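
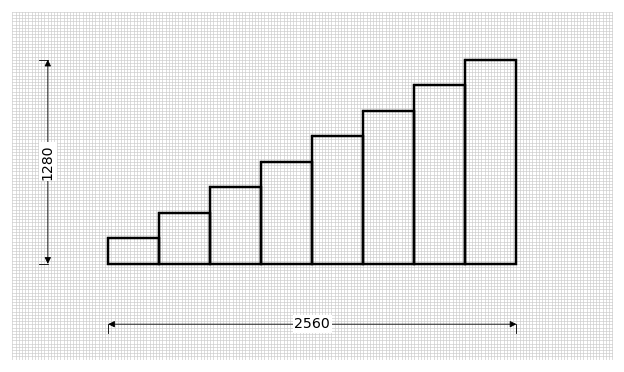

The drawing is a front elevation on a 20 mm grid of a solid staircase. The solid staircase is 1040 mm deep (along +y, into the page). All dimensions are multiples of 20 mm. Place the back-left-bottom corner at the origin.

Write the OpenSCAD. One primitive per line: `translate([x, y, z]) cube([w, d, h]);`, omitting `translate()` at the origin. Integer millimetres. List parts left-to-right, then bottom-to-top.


cube([320, 1040, 160]);
translate([320, 0, 0]) cube([320, 1040, 320]);
translate([640, 0, 0]) cube([320, 1040, 480]);
translate([960, 0, 0]) cube([320, 1040, 640]);
translate([1280, 0, 0]) cube([320, 1040, 800]);
translate([1600, 0, 0]) cube([320, 1040, 960]);
translate([1920, 0, 0]) cube([320, 1040, 1120]);
translate([2240, 0, 0]) cube([320, 1040, 1280]);


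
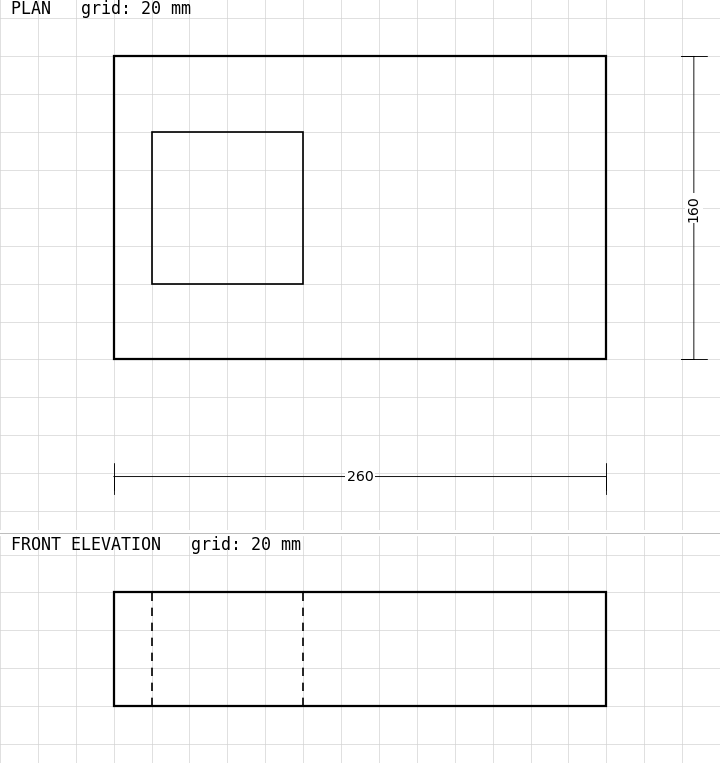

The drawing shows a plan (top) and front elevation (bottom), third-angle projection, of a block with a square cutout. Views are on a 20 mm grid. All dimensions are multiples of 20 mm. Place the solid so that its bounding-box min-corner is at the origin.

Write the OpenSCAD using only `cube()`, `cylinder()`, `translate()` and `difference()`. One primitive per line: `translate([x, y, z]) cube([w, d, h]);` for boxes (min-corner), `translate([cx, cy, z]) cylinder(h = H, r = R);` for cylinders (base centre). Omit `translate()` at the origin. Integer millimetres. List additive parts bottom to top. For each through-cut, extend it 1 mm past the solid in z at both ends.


difference() {
  cube([260, 160, 60]);
  translate([20, 40, -1]) cube([80, 80, 62]);
}


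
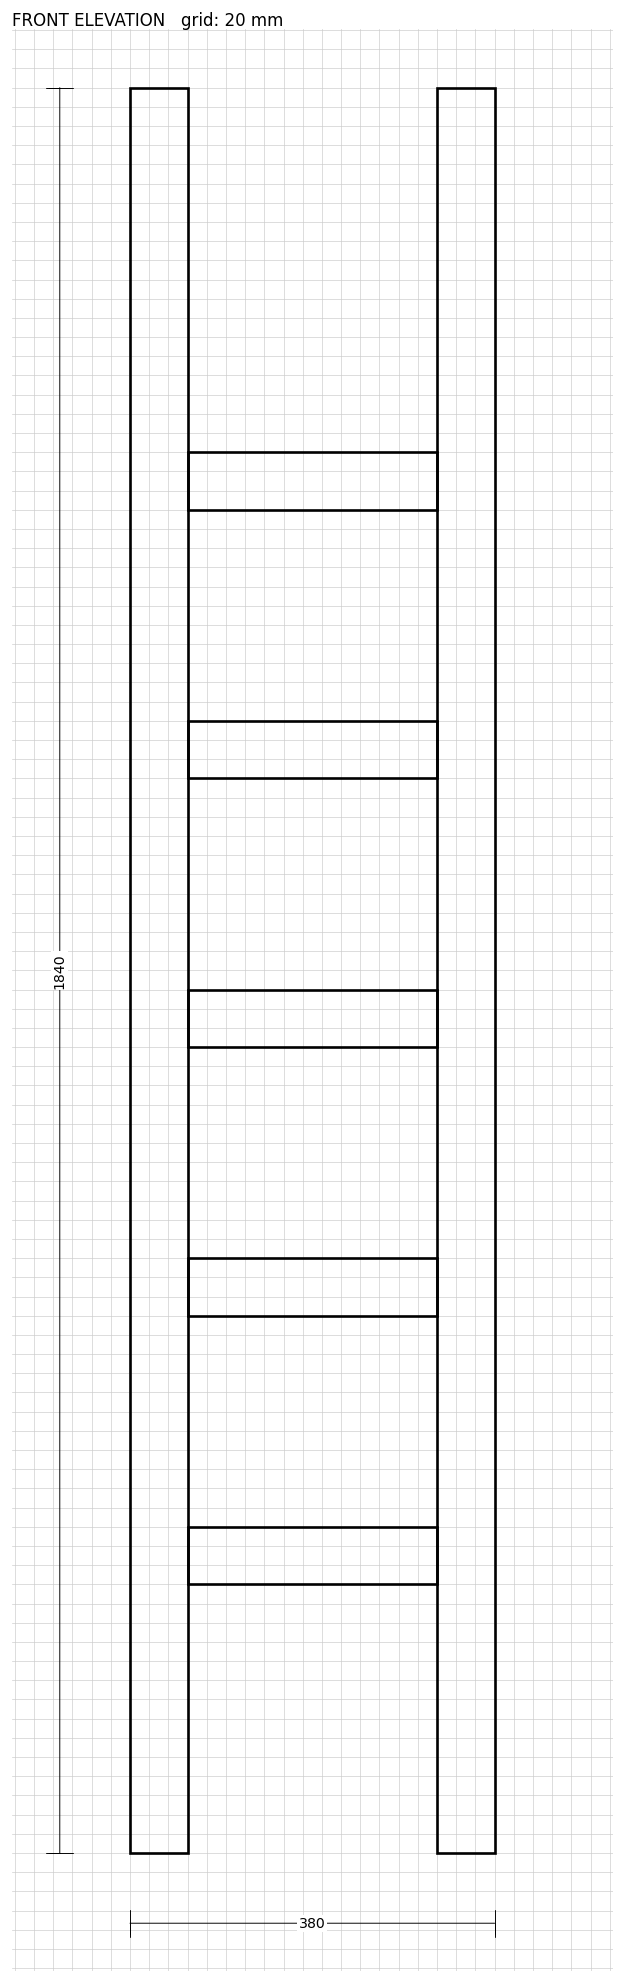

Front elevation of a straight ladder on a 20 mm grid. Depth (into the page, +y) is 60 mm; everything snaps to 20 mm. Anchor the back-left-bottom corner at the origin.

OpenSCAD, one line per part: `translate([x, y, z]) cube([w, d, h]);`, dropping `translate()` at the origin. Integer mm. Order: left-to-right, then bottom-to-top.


cube([60, 60, 1840]);
translate([60, 0, 280]) cube([260, 60, 60]);
translate([60, 0, 560]) cube([260, 60, 60]);
translate([60, 0, 840]) cube([260, 60, 60]);
translate([60, 0, 1120]) cube([260, 60, 60]);
translate([60, 0, 1400]) cube([260, 60, 60]);
translate([320, 0, 0]) cube([60, 60, 1840]);


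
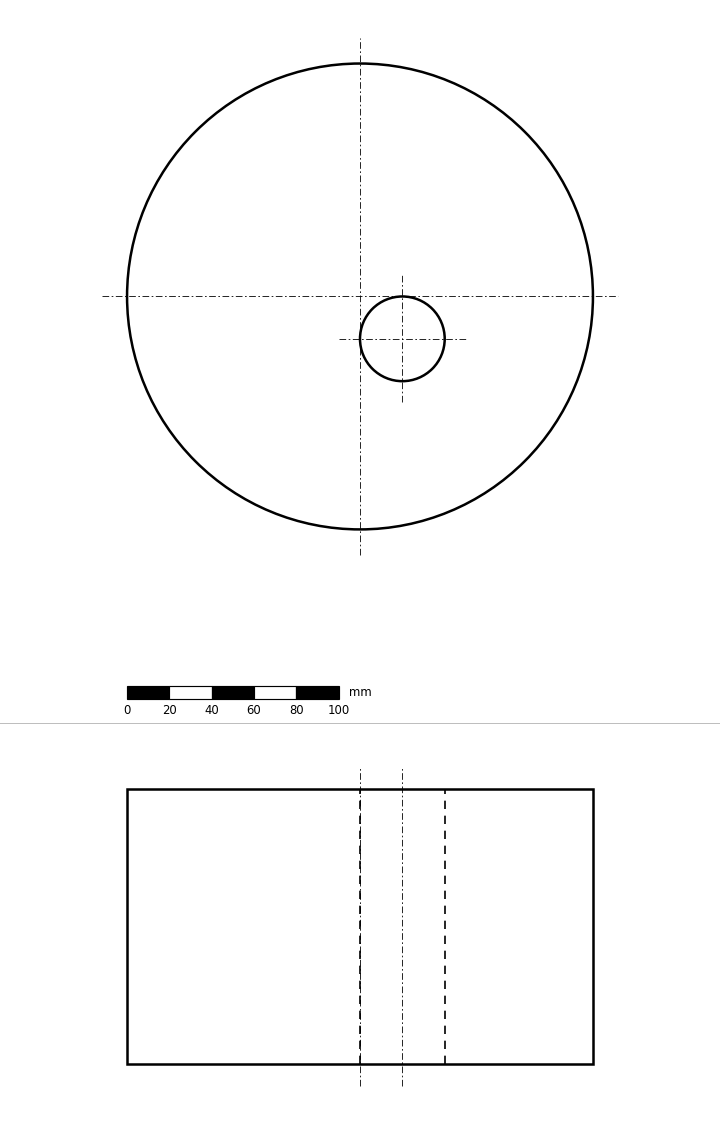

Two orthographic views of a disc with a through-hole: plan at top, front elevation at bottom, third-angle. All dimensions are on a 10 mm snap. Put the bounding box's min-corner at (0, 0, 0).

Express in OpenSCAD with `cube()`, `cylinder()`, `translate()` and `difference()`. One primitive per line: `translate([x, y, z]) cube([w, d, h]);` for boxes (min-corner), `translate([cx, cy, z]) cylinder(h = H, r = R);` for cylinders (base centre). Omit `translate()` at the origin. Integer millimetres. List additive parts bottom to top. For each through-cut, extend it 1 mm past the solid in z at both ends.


difference() {
  translate([110, 110, 0]) cylinder(h = 130, r = 110);
  translate([130, 90, -1]) cylinder(h = 132, r = 20);
}


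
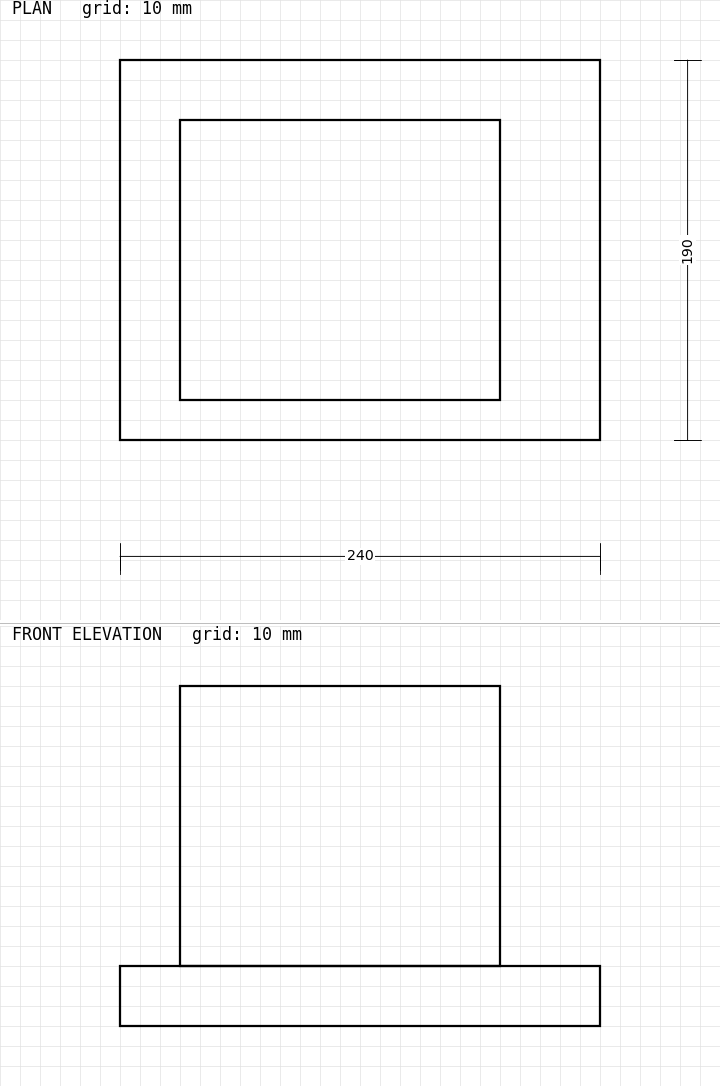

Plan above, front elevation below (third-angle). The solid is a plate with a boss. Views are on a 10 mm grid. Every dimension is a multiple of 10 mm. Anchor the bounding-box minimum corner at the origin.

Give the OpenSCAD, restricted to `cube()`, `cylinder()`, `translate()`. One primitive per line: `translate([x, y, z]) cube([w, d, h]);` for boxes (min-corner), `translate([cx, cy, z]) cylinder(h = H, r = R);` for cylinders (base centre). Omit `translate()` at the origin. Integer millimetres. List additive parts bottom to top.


cube([240, 190, 30]);
translate([30, 20, 30]) cube([160, 140, 140]);


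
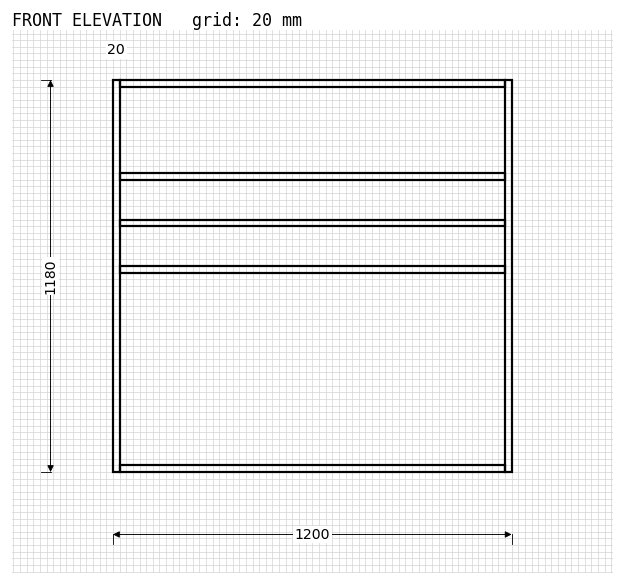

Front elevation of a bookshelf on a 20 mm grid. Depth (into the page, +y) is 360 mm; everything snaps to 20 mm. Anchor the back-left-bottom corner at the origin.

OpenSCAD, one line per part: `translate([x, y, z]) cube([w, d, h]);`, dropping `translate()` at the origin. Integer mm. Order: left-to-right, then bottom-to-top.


cube([20, 360, 1180]);
translate([20, 0, 0]) cube([1160, 360, 20]);
translate([20, 0, 600]) cube([1160, 360, 20]);
translate([20, 0, 740]) cube([1160, 360, 20]);
translate([20, 0, 880]) cube([1160, 360, 20]);
translate([20, 0, 1160]) cube([1160, 360, 20]);
translate([1180, 0, 0]) cube([20, 360, 1180]);


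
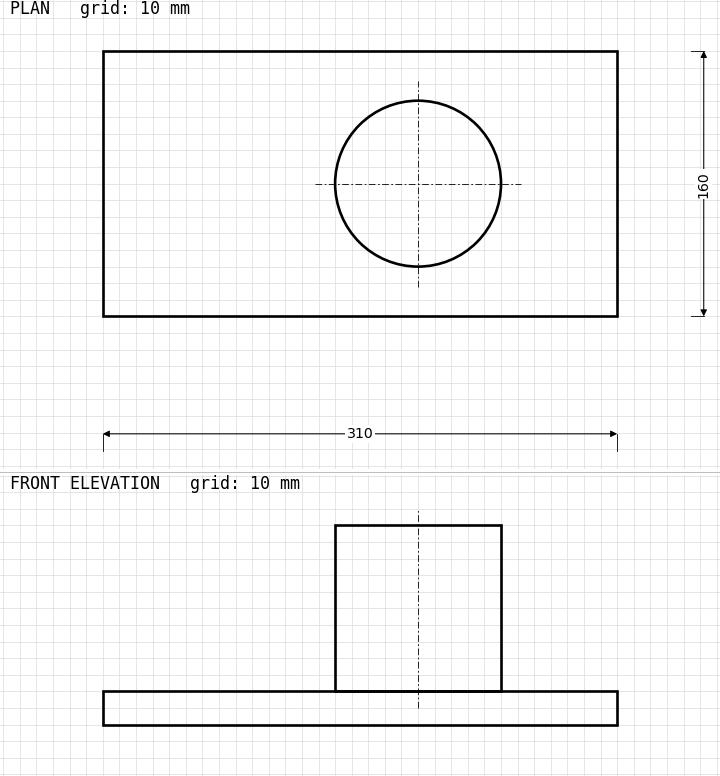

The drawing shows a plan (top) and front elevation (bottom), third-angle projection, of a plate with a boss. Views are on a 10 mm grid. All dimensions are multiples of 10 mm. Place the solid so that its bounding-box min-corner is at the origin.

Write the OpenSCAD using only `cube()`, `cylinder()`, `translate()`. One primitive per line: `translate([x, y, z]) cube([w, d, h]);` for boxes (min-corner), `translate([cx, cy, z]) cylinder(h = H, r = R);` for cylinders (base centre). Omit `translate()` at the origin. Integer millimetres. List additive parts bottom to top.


cube([310, 160, 20]);
translate([190, 80, 20]) cylinder(h = 100, r = 50);


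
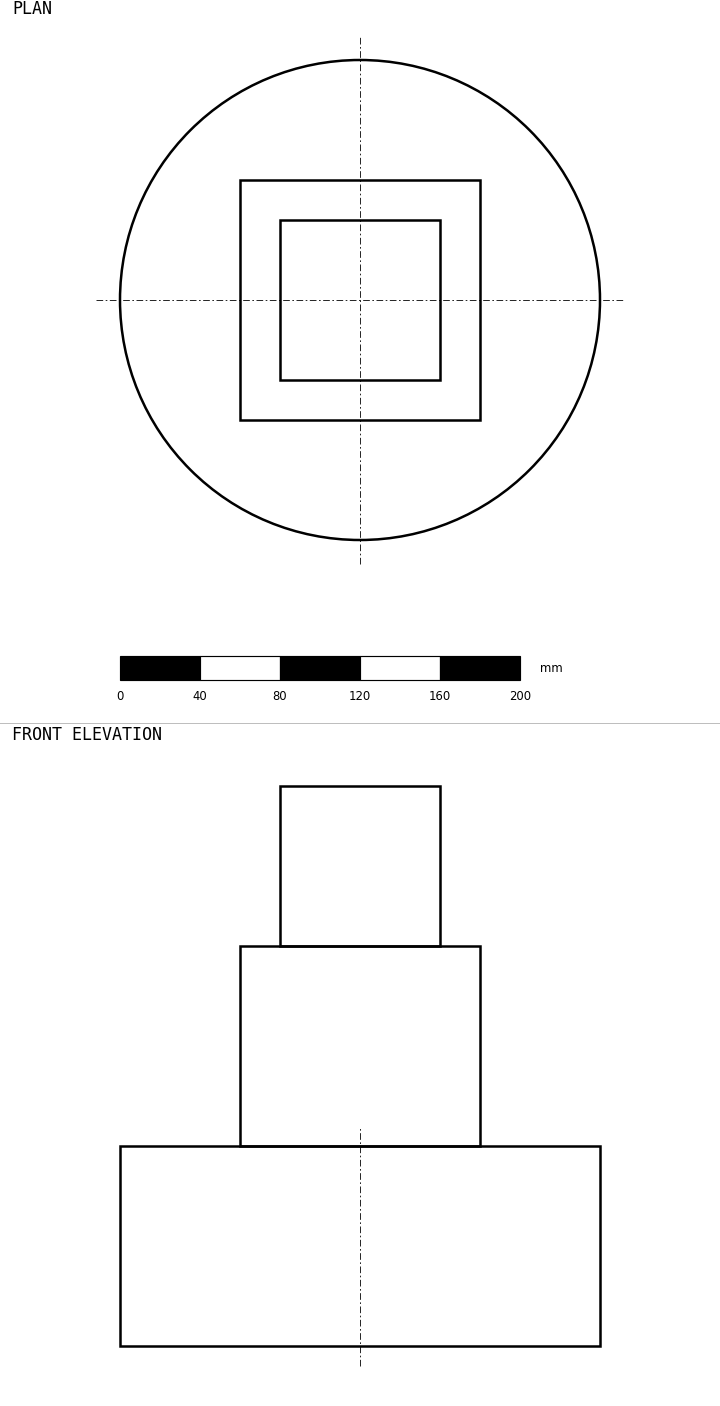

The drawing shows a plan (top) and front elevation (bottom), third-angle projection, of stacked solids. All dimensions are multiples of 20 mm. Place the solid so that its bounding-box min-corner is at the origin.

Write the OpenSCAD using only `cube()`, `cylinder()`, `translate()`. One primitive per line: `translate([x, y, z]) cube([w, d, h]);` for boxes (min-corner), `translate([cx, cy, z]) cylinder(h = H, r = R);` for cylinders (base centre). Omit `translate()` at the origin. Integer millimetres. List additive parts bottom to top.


translate([120, 120, 0]) cylinder(h = 100, r = 120);
translate([60, 60, 100]) cube([120, 120, 100]);
translate([80, 80, 200]) cube([80, 80, 80]);


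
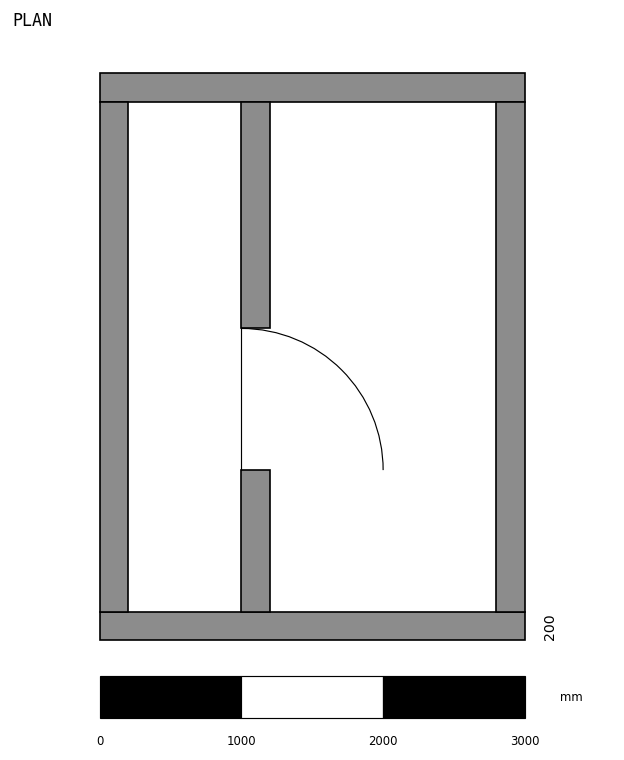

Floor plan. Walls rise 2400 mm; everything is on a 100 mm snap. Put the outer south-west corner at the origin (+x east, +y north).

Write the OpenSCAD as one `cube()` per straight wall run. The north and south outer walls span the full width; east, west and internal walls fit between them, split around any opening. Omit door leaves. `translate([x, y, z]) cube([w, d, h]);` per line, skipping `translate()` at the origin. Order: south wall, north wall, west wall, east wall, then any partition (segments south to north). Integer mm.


cube([3000, 200, 2400]);
translate([0, 3800, 0]) cube([3000, 200, 2400]);
translate([0, 200, 0]) cube([200, 3600, 2400]);
translate([2800, 200, 0]) cube([200, 3600, 2400]);
translate([1000, 200, 0]) cube([200, 1000, 2400]);
translate([1000, 2200, 0]) cube([200, 1600, 2400]);


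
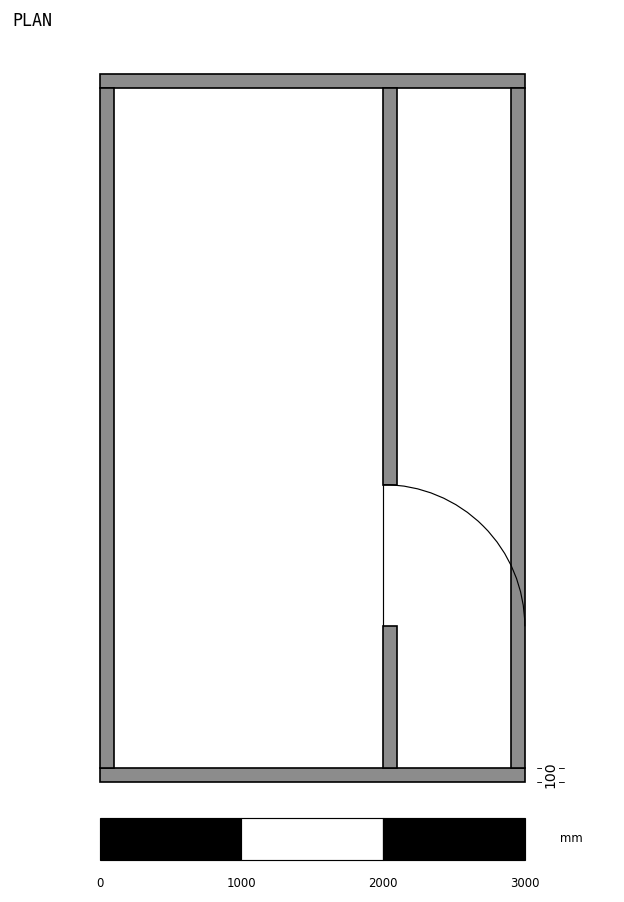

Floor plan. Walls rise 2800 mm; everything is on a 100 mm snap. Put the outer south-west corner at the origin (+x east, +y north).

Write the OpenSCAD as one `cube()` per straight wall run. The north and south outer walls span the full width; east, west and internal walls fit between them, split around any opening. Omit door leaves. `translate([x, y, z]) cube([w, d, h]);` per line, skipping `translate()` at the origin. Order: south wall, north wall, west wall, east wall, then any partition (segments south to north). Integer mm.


cube([3000, 100, 2800]);
translate([0, 4900, 0]) cube([3000, 100, 2800]);
translate([0, 100, 0]) cube([100, 4800, 2800]);
translate([2900, 100, 0]) cube([100, 4800, 2800]);
translate([2000, 100, 0]) cube([100, 1000, 2800]);
translate([2000, 2100, 0]) cube([100, 2800, 2800]);


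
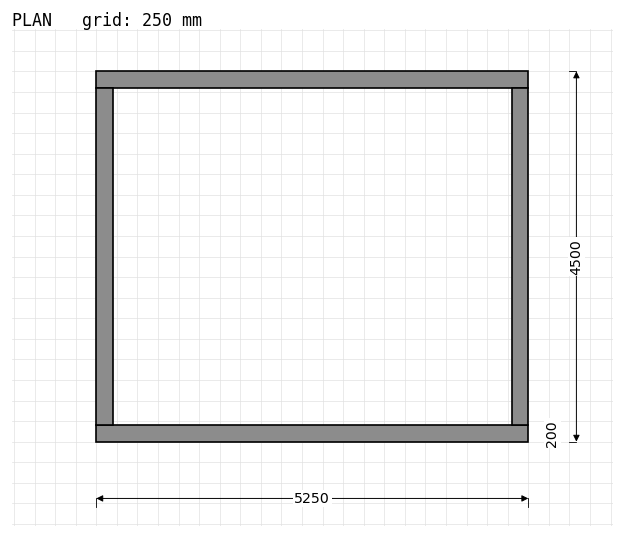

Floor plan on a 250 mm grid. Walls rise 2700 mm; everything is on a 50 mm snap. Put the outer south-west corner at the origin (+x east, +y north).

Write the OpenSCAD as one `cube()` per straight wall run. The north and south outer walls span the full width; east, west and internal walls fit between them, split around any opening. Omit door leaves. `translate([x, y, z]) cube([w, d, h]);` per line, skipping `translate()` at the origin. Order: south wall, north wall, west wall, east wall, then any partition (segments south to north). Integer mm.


cube([5250, 200, 2700]);
translate([0, 4300, 0]) cube([5250, 200, 2700]);
translate([0, 200, 0]) cube([200, 4100, 2700]);
translate([5050, 200, 0]) cube([200, 4100, 2700]);


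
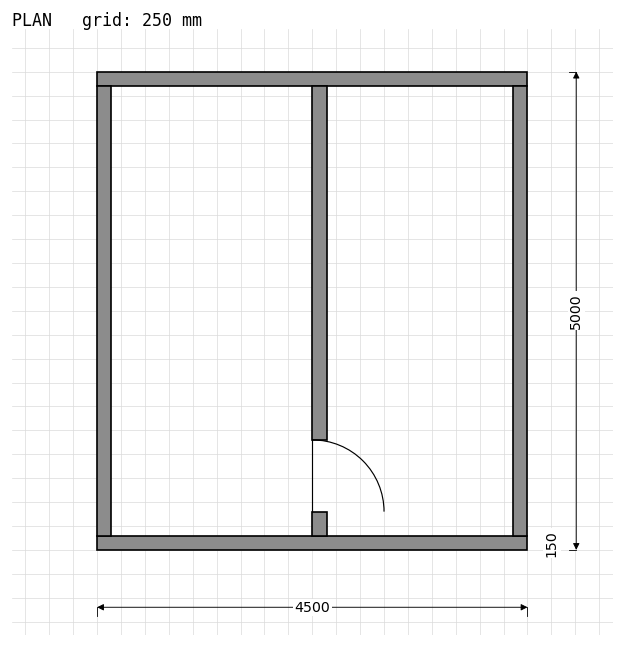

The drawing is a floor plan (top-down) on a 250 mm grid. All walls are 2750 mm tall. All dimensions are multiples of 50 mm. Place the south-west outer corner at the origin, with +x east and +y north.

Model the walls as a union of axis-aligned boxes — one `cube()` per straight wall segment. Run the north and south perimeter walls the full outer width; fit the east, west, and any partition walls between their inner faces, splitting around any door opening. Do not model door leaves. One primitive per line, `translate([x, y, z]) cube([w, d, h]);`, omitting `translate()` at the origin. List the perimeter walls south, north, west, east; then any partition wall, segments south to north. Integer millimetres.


cube([4500, 150, 2750]);
translate([0, 4850, 0]) cube([4500, 150, 2750]);
translate([0, 150, 0]) cube([150, 4700, 2750]);
translate([4350, 150, 0]) cube([150, 4700, 2750]);
translate([2250, 150, 0]) cube([150, 250, 2750]);
translate([2250, 1150, 0]) cube([150, 3700, 2750]);


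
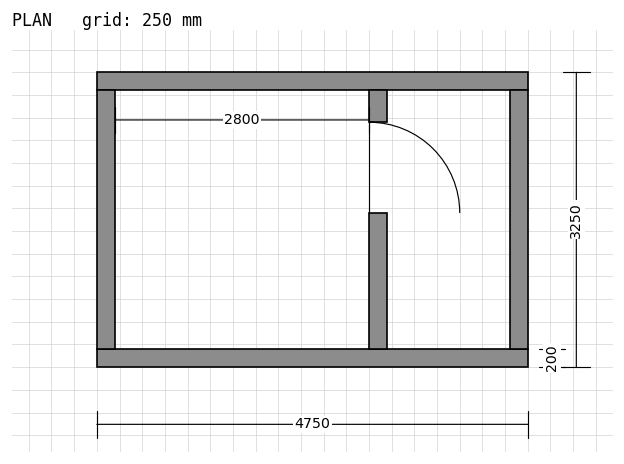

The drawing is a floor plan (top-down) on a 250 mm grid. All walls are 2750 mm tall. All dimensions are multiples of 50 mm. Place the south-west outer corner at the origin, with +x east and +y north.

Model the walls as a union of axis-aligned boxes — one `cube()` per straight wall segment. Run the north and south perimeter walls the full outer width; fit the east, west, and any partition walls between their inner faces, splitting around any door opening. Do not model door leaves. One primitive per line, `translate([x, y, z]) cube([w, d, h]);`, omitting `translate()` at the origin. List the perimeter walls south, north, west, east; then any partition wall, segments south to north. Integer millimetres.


cube([4750, 200, 2750]);
translate([0, 3050, 0]) cube([4750, 200, 2750]);
translate([0, 200, 0]) cube([200, 2850, 2750]);
translate([4550, 200, 0]) cube([200, 2850, 2750]);
translate([3000, 200, 0]) cube([200, 1500, 2750]);
translate([3000, 2700, 0]) cube([200, 350, 2750]);


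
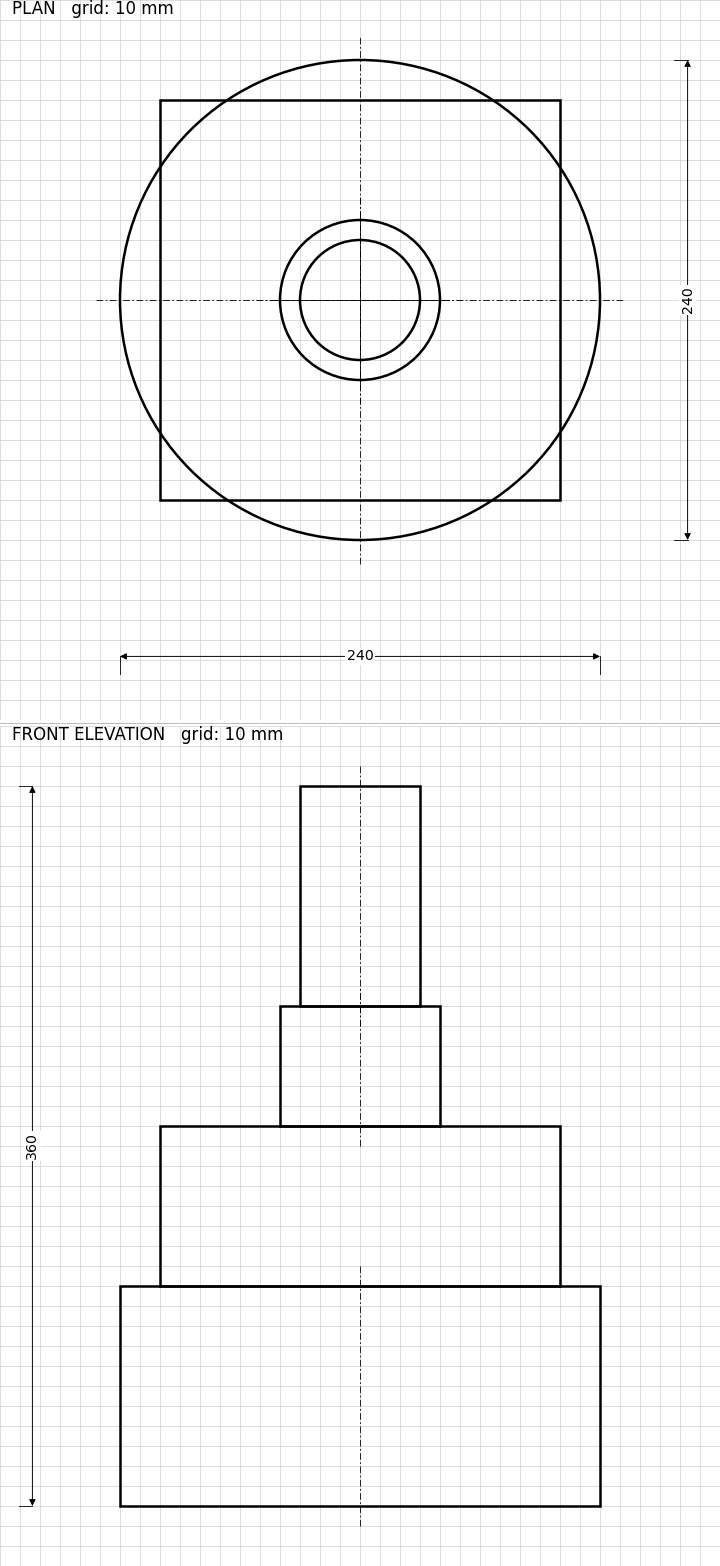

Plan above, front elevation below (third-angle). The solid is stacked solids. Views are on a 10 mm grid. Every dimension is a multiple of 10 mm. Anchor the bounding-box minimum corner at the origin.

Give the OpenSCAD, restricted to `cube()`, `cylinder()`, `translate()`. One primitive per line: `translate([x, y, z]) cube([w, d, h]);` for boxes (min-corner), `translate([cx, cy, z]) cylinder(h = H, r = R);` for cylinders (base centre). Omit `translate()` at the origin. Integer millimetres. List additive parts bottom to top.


translate([120, 120, 0]) cylinder(h = 110, r = 120);
translate([20, 20, 110]) cube([200, 200, 80]);
translate([120, 120, 190]) cylinder(h = 60, r = 40);
translate([120, 120, 250]) cylinder(h = 110, r = 30);


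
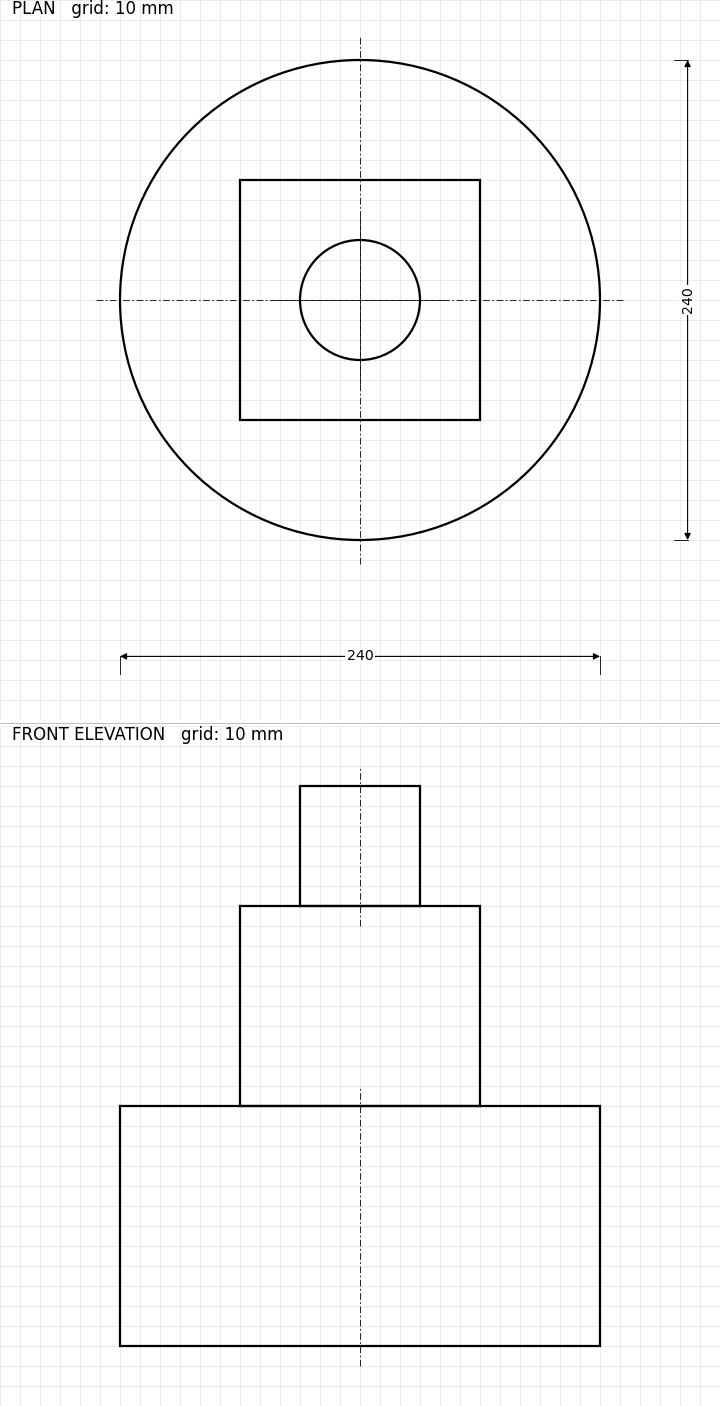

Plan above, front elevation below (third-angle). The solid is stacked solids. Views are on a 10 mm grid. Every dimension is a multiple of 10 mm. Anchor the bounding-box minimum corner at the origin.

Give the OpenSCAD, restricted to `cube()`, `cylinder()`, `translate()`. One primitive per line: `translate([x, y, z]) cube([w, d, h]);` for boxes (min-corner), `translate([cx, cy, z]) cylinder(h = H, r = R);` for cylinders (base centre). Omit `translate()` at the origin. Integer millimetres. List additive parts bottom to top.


translate([120, 120, 0]) cylinder(h = 120, r = 120);
translate([60, 60, 120]) cube([120, 120, 100]);
translate([120, 120, 220]) cylinder(h = 60, r = 30);


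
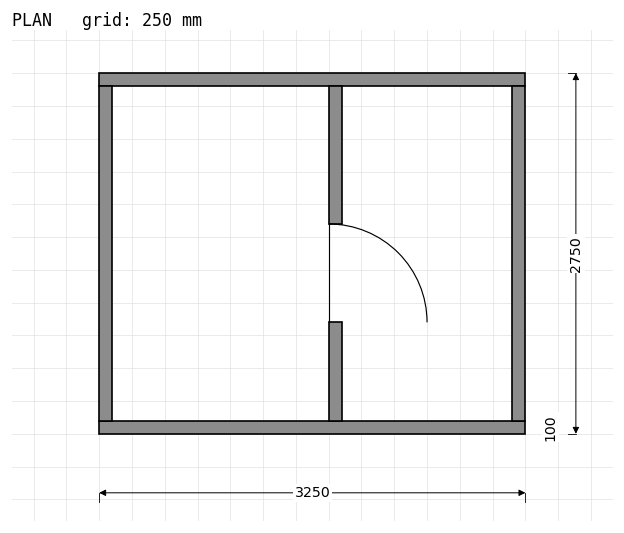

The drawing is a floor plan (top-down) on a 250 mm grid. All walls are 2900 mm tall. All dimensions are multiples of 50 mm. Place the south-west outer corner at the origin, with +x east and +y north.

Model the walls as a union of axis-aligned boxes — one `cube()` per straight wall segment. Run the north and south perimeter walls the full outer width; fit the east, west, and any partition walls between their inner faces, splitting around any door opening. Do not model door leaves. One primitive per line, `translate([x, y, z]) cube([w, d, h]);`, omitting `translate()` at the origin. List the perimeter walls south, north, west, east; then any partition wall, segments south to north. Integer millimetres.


cube([3250, 100, 2900]);
translate([0, 2650, 0]) cube([3250, 100, 2900]);
translate([0, 100, 0]) cube([100, 2550, 2900]);
translate([3150, 100, 0]) cube([100, 2550, 2900]);
translate([1750, 100, 0]) cube([100, 750, 2900]);
translate([1750, 1600, 0]) cube([100, 1050, 2900]);


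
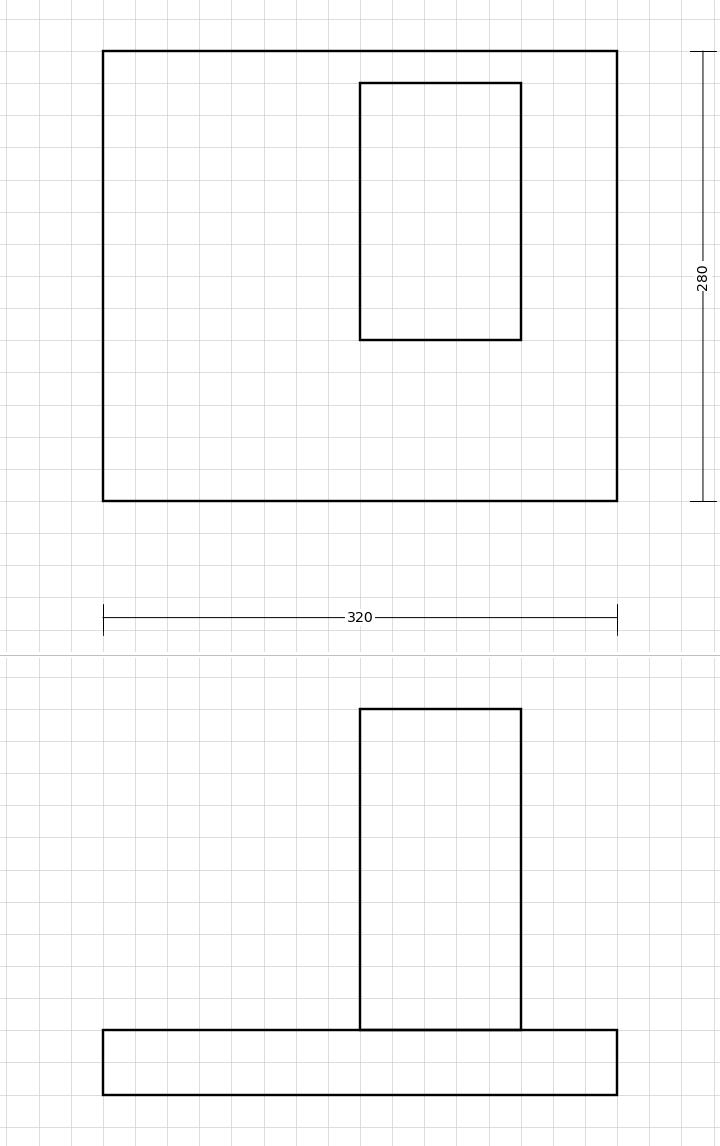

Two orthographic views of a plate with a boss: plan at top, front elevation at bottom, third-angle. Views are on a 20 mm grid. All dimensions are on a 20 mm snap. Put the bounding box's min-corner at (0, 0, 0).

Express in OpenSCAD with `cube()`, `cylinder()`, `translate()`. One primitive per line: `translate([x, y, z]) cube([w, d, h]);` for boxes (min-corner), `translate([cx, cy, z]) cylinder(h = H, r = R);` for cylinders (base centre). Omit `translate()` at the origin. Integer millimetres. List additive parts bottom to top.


cube([320, 280, 40]);
translate([160, 100, 40]) cube([100, 160, 200]);


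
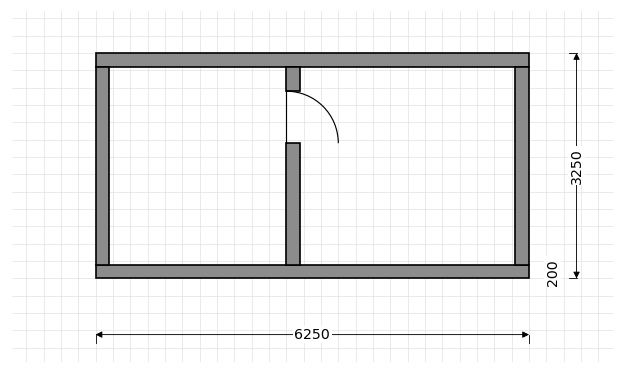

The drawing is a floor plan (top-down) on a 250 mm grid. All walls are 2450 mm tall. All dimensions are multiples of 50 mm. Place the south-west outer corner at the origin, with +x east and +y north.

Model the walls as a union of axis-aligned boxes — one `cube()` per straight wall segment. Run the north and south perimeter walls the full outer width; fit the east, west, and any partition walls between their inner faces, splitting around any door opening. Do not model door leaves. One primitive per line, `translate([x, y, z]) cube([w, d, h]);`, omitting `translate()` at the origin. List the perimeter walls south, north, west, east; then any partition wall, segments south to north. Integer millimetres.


cube([6250, 200, 2450]);
translate([0, 3050, 0]) cube([6250, 200, 2450]);
translate([0, 200, 0]) cube([200, 2850, 2450]);
translate([6050, 200, 0]) cube([200, 2850, 2450]);
translate([2750, 200, 0]) cube([200, 1750, 2450]);
translate([2750, 2700, 0]) cube([200, 350, 2450]);


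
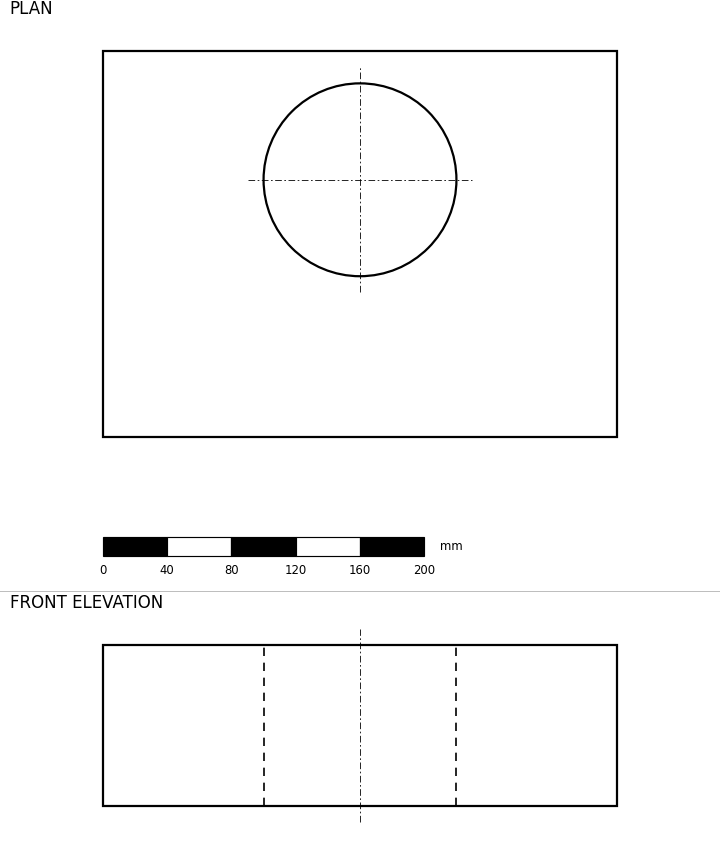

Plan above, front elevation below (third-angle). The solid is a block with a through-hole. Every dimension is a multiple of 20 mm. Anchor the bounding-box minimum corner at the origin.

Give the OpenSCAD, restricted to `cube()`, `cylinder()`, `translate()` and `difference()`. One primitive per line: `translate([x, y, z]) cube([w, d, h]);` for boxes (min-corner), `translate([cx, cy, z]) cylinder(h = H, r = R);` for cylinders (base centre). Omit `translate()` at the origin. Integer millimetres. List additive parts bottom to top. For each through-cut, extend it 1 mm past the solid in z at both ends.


difference() {
  cube([320, 240, 100]);
  translate([160, 160, -1]) cylinder(h = 102, r = 60);
}


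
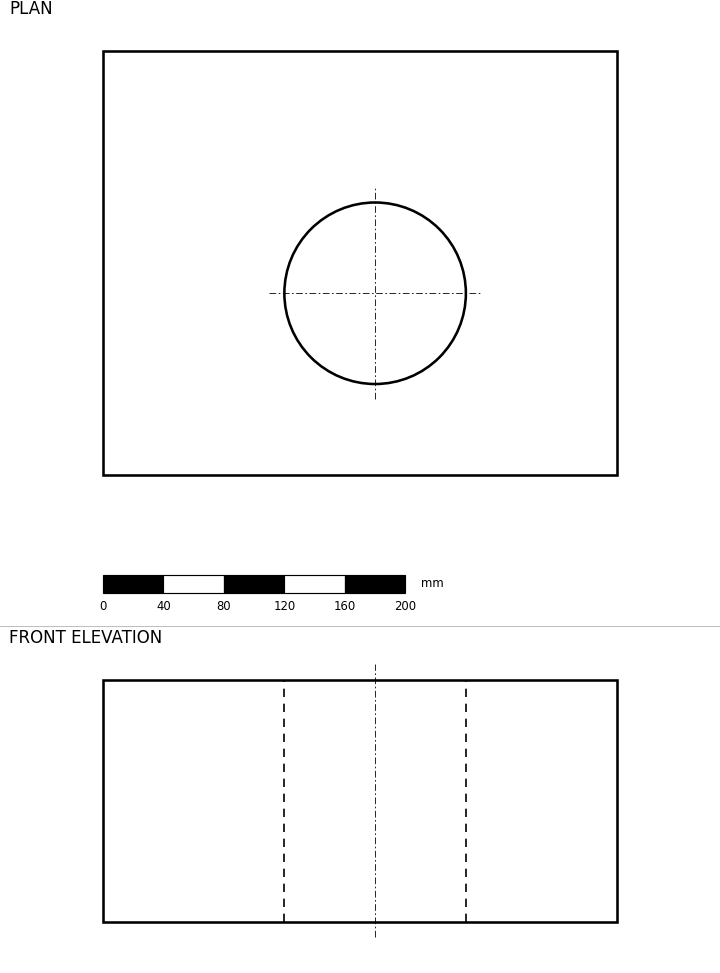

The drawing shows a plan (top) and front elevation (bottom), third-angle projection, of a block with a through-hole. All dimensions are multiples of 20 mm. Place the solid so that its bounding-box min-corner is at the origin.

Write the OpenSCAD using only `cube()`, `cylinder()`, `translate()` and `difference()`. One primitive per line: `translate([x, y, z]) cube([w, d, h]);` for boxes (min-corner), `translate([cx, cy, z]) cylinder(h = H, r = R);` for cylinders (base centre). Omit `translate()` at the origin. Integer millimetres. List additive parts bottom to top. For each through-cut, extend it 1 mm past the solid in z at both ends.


difference() {
  cube([340, 280, 160]);
  translate([180, 120, -1]) cylinder(h = 162, r = 60);
}


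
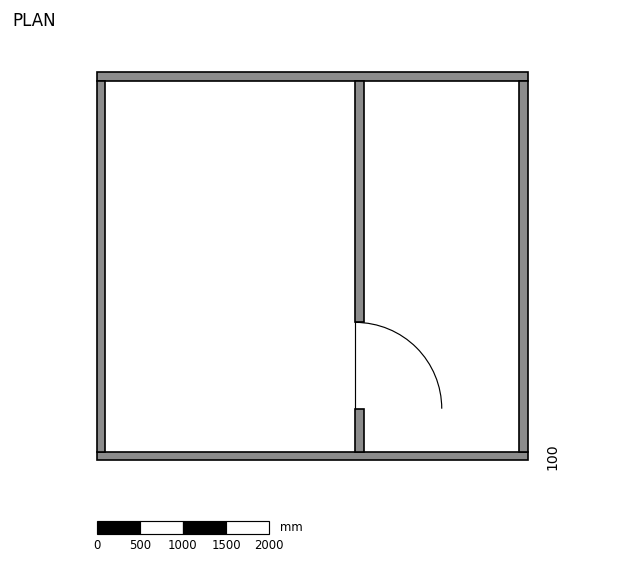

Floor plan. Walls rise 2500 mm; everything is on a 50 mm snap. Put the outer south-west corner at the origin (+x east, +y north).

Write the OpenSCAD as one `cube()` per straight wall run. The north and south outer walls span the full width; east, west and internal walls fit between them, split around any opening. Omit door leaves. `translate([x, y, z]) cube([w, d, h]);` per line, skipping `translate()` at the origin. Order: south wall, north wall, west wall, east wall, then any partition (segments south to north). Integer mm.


cube([5000, 100, 2500]);
translate([0, 4400, 0]) cube([5000, 100, 2500]);
translate([0, 100, 0]) cube([100, 4300, 2500]);
translate([4900, 100, 0]) cube([100, 4300, 2500]);
translate([3000, 100, 0]) cube([100, 500, 2500]);
translate([3000, 1600, 0]) cube([100, 2800, 2500]);


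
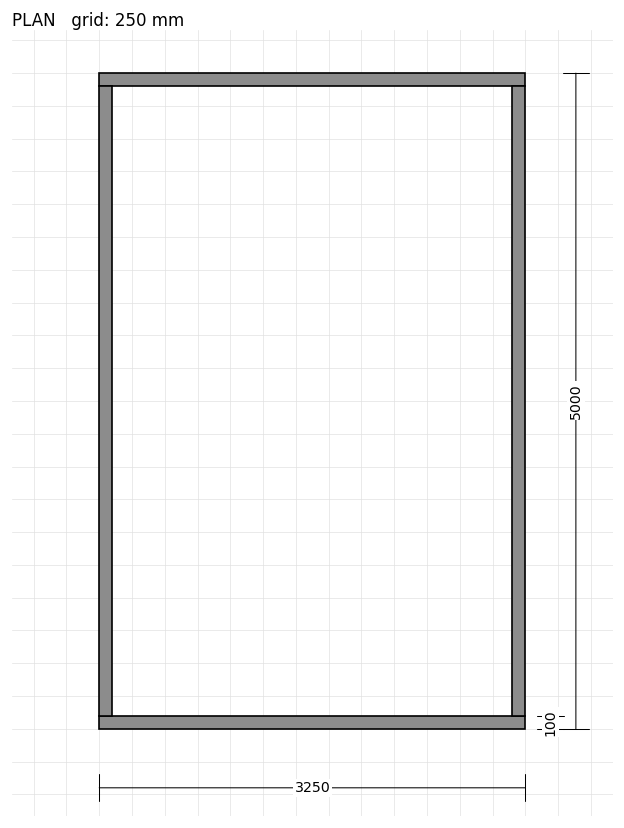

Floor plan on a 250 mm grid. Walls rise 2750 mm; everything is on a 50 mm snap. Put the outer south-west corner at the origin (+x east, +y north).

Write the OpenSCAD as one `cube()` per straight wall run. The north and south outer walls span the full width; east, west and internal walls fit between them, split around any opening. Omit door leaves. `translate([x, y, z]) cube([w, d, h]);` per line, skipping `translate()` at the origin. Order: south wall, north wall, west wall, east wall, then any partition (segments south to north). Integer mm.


cube([3250, 100, 2750]);
translate([0, 4900, 0]) cube([3250, 100, 2750]);
translate([0, 100, 0]) cube([100, 4800, 2750]);
translate([3150, 100, 0]) cube([100, 4800, 2750]);


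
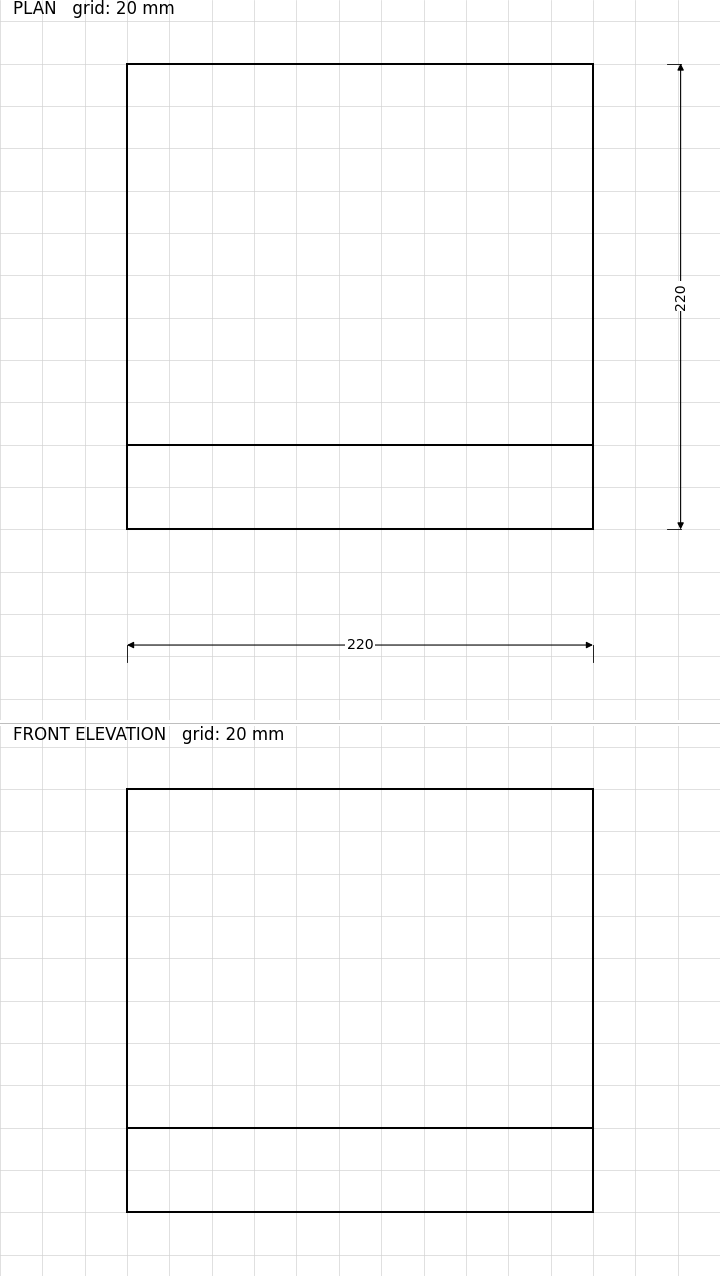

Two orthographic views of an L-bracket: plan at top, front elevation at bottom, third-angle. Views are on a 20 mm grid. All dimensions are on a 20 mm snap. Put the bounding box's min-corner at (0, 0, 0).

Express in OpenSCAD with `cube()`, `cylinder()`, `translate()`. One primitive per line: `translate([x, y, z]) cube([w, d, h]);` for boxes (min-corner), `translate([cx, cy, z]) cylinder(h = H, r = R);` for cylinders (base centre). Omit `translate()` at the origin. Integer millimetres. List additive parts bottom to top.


cube([220, 220, 40]);
translate([0, 0, 40]) cube([220, 40, 160]);


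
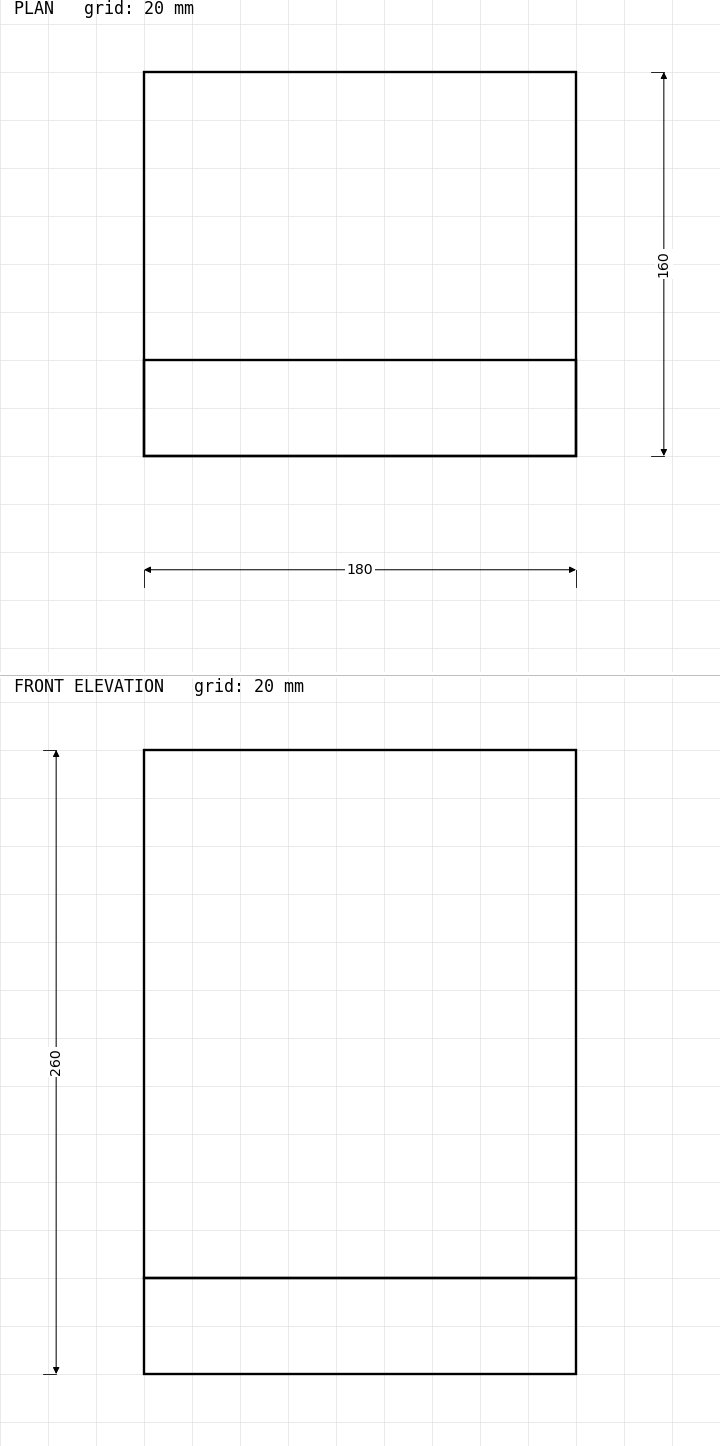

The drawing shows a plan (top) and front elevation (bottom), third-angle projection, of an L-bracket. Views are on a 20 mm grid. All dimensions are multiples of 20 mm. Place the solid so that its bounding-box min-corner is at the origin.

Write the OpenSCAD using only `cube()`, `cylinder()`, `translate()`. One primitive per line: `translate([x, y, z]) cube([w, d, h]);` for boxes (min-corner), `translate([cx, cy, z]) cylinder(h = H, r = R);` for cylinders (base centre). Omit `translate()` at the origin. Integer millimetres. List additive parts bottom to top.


cube([180, 160, 40]);
translate([0, 0, 40]) cube([180, 40, 220]);


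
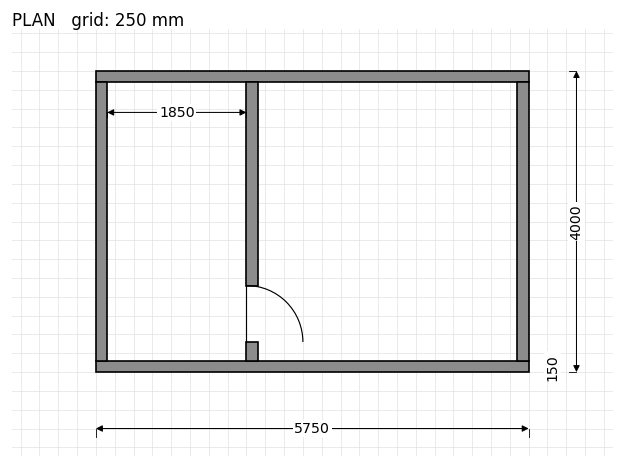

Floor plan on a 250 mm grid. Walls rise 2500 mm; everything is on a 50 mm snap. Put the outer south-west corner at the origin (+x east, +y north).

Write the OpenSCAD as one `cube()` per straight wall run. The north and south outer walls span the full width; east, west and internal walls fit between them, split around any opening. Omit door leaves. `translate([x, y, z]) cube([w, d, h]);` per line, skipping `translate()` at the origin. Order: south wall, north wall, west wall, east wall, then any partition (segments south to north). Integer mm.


cube([5750, 150, 2500]);
translate([0, 3850, 0]) cube([5750, 150, 2500]);
translate([0, 150, 0]) cube([150, 3700, 2500]);
translate([5600, 150, 0]) cube([150, 3700, 2500]);
translate([2000, 150, 0]) cube([150, 250, 2500]);
translate([2000, 1150, 0]) cube([150, 2700, 2500]);


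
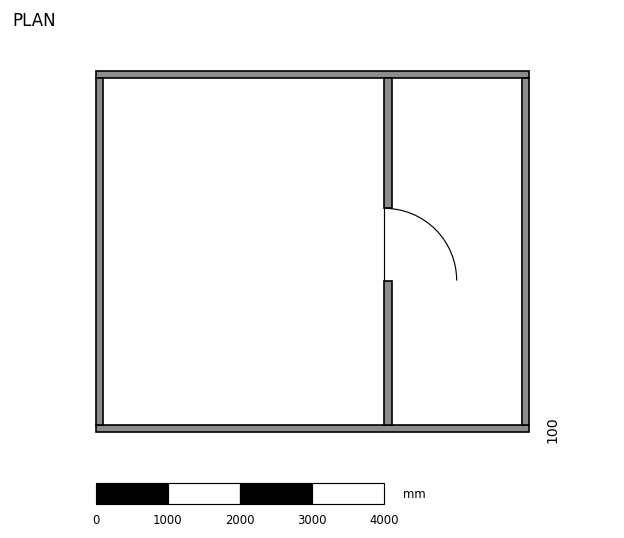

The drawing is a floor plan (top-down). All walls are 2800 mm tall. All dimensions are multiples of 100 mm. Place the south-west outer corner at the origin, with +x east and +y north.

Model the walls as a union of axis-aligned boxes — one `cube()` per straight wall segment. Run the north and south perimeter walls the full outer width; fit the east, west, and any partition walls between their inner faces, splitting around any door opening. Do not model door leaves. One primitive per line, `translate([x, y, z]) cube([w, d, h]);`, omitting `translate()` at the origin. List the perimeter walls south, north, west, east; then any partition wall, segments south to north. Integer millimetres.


cube([6000, 100, 2800]);
translate([0, 4900, 0]) cube([6000, 100, 2800]);
translate([0, 100, 0]) cube([100, 4800, 2800]);
translate([5900, 100, 0]) cube([100, 4800, 2800]);
translate([4000, 100, 0]) cube([100, 2000, 2800]);
translate([4000, 3100, 0]) cube([100, 1800, 2800]);


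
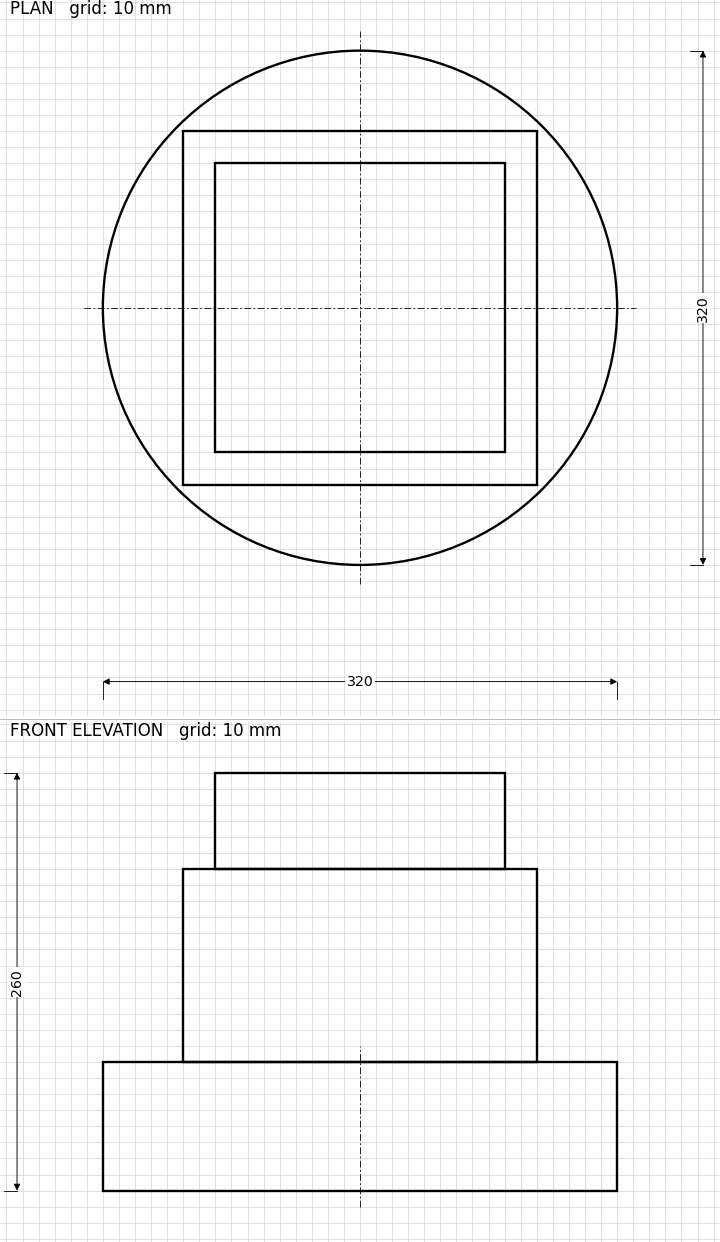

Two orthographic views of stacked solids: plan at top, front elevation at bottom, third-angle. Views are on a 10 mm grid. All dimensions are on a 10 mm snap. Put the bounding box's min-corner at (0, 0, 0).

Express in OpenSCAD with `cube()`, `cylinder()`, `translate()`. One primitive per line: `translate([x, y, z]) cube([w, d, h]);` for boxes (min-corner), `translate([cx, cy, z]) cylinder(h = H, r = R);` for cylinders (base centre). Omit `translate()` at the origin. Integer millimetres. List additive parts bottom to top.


translate([160, 160, 0]) cylinder(h = 80, r = 160);
translate([50, 50, 80]) cube([220, 220, 120]);
translate([70, 70, 200]) cube([180, 180, 60]);


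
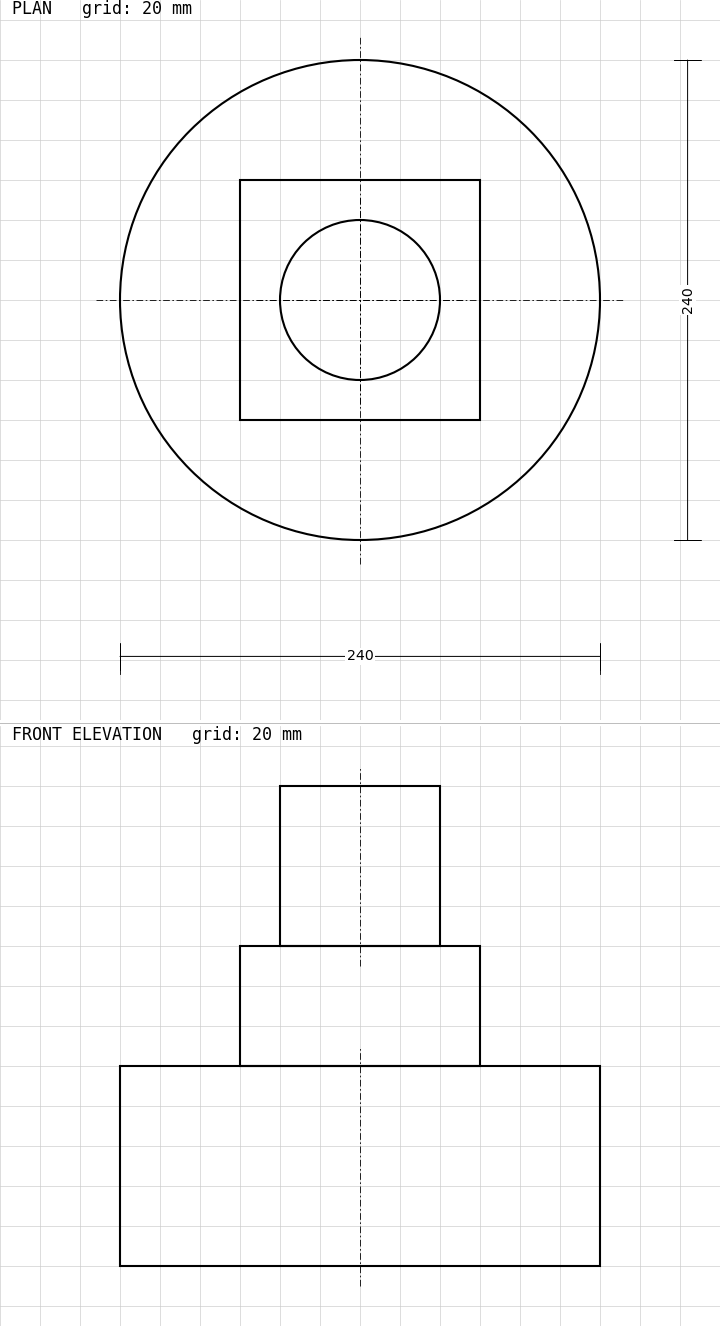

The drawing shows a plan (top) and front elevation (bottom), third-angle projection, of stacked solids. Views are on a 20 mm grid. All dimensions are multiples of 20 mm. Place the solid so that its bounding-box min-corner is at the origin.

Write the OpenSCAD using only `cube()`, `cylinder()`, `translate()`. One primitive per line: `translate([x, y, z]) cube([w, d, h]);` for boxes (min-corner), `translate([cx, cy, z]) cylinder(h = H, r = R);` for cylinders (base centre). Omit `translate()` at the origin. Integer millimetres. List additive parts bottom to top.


translate([120, 120, 0]) cylinder(h = 100, r = 120);
translate([60, 60, 100]) cube([120, 120, 60]);
translate([120, 120, 160]) cylinder(h = 80, r = 40);


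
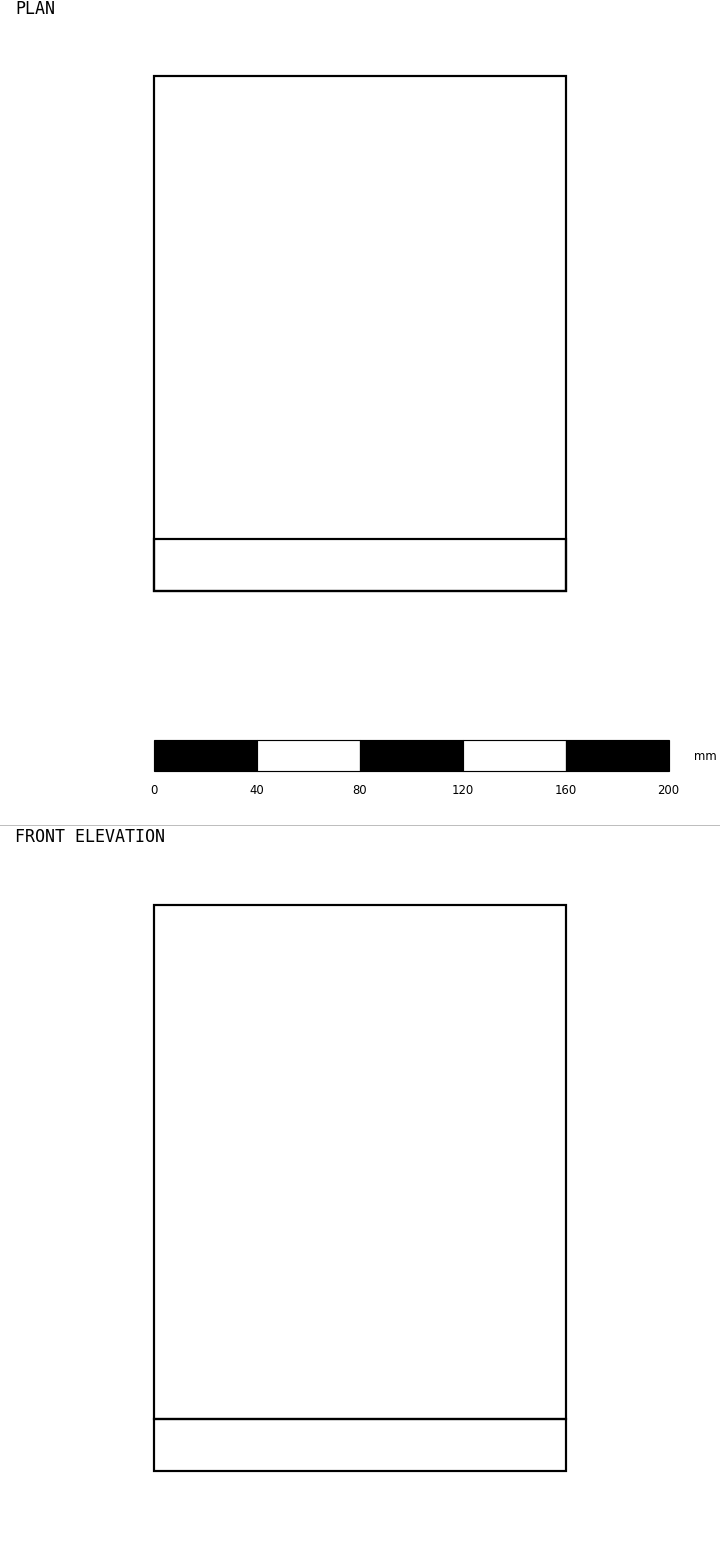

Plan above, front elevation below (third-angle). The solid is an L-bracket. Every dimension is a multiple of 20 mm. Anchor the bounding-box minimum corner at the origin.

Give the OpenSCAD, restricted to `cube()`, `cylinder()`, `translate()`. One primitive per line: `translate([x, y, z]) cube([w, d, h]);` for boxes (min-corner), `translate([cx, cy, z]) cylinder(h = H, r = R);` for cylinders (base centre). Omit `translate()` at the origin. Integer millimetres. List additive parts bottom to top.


cube([160, 200, 20]);
translate([0, 0, 20]) cube([160, 20, 200]);


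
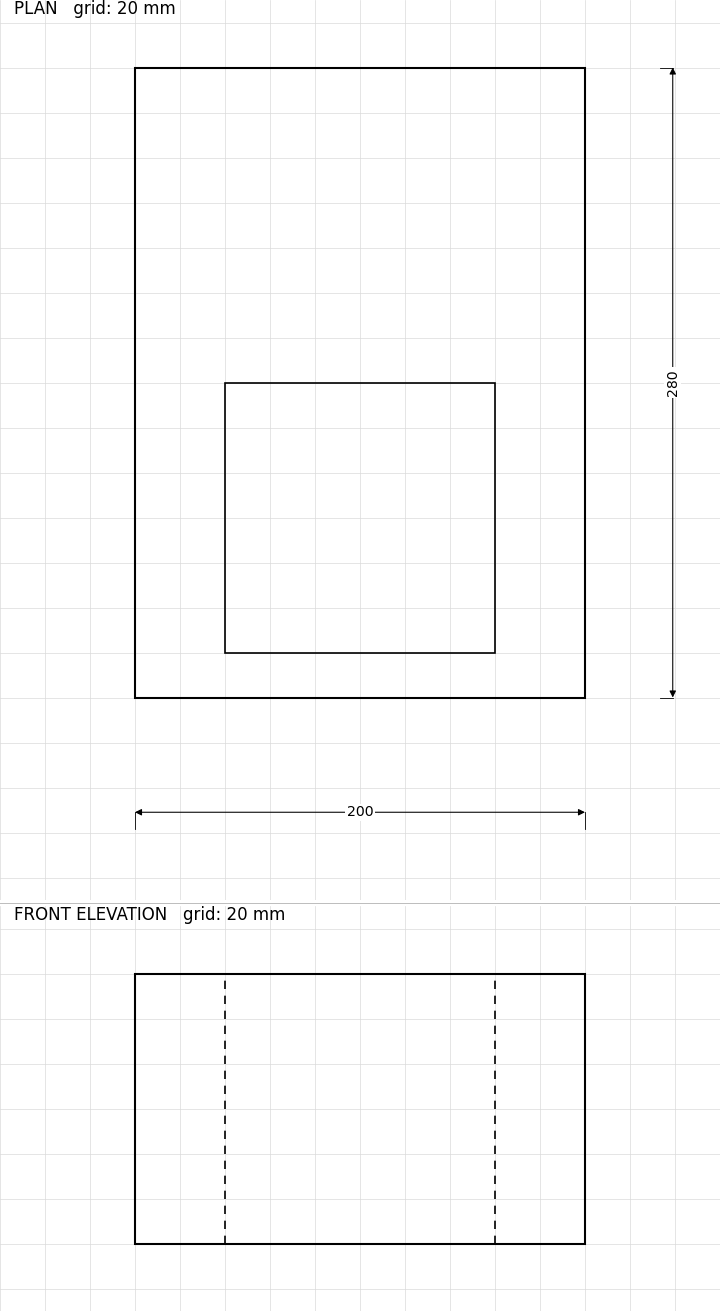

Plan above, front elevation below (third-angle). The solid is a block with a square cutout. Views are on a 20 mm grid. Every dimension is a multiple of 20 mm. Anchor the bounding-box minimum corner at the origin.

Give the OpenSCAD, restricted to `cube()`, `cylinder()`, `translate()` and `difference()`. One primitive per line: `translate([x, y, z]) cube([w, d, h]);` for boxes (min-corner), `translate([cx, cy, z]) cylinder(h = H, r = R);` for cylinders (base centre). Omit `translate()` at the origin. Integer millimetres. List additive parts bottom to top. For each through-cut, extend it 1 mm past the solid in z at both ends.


difference() {
  cube([200, 280, 120]);
  translate([40, 20, -1]) cube([120, 120, 122]);
}


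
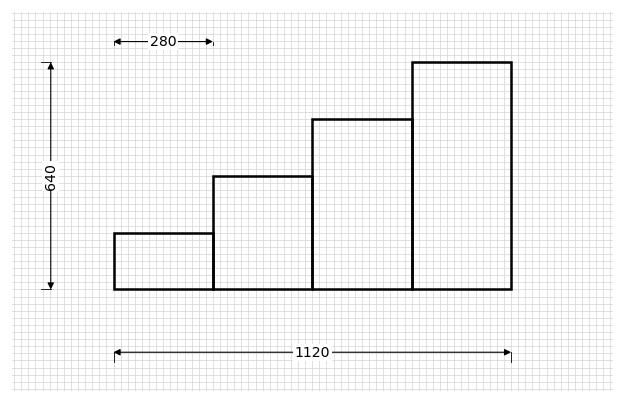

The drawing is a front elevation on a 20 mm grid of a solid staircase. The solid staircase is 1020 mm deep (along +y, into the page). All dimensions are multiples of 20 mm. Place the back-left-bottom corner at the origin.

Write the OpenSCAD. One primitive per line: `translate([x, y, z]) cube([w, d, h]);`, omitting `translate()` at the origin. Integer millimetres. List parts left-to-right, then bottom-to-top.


cube([280, 1020, 160]);
translate([280, 0, 0]) cube([280, 1020, 320]);
translate([560, 0, 0]) cube([280, 1020, 480]);
translate([840, 0, 0]) cube([280, 1020, 640]);


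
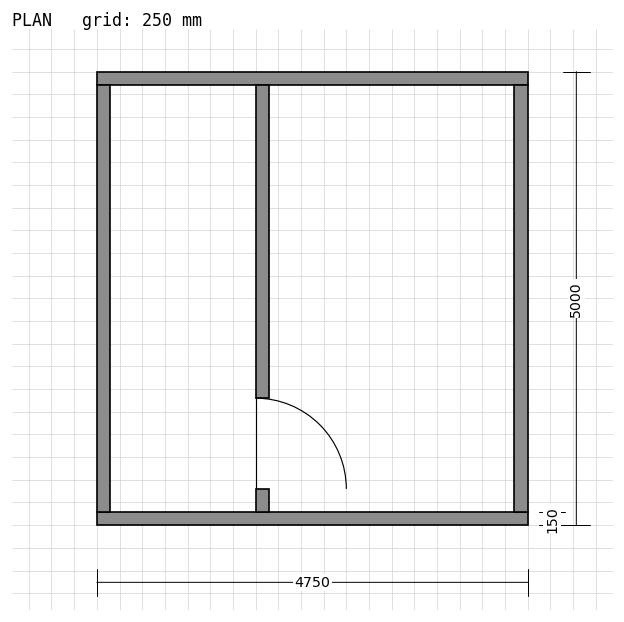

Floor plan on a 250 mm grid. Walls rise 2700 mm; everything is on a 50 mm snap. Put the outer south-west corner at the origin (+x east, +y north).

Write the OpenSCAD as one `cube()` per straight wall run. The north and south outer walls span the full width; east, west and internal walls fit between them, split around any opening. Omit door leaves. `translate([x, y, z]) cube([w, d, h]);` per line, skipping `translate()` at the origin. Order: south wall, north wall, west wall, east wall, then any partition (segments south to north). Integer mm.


cube([4750, 150, 2700]);
translate([0, 4850, 0]) cube([4750, 150, 2700]);
translate([0, 150, 0]) cube([150, 4700, 2700]);
translate([4600, 150, 0]) cube([150, 4700, 2700]);
translate([1750, 150, 0]) cube([150, 250, 2700]);
translate([1750, 1400, 0]) cube([150, 3450, 2700]);


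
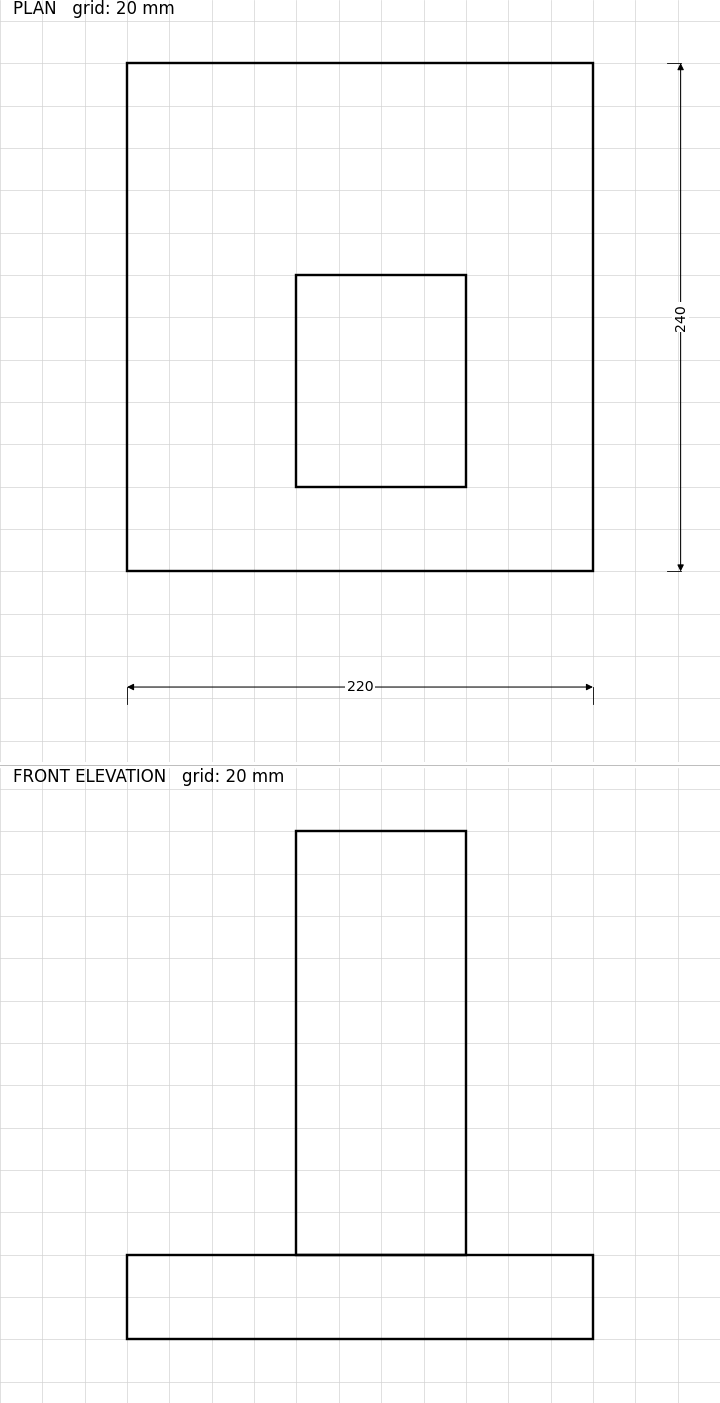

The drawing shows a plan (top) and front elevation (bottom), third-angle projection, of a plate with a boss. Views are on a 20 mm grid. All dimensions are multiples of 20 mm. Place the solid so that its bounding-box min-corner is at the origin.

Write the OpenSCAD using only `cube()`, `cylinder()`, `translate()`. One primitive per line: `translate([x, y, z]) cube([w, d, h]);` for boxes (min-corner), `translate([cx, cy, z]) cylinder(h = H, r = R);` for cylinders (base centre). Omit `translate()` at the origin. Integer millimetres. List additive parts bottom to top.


cube([220, 240, 40]);
translate([80, 40, 40]) cube([80, 100, 200]);


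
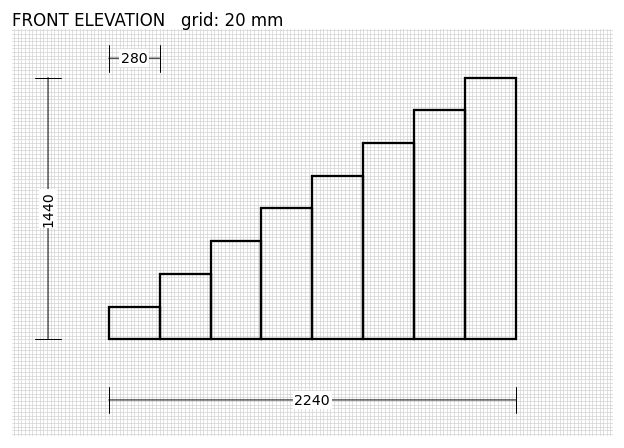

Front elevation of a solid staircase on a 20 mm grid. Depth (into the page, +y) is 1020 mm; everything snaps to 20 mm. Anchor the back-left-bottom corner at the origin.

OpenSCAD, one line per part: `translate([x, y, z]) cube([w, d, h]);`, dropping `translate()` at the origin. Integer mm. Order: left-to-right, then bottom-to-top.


cube([280, 1020, 180]);
translate([280, 0, 0]) cube([280, 1020, 360]);
translate([560, 0, 0]) cube([280, 1020, 540]);
translate([840, 0, 0]) cube([280, 1020, 720]);
translate([1120, 0, 0]) cube([280, 1020, 900]);
translate([1400, 0, 0]) cube([280, 1020, 1080]);
translate([1680, 0, 0]) cube([280, 1020, 1260]);
translate([1960, 0, 0]) cube([280, 1020, 1440]);
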